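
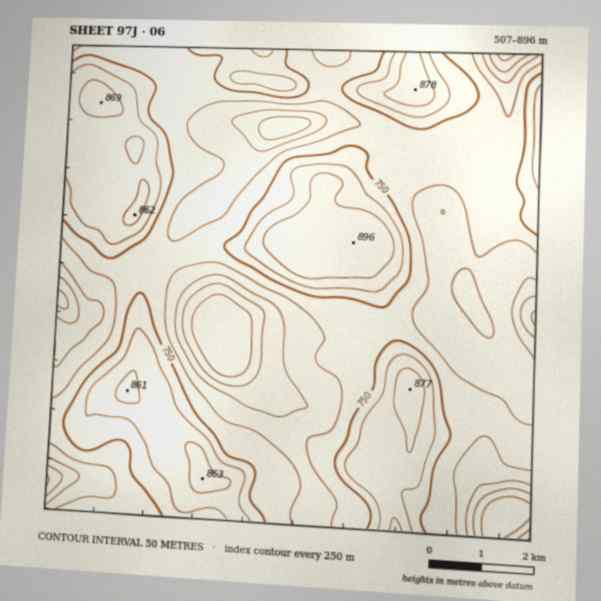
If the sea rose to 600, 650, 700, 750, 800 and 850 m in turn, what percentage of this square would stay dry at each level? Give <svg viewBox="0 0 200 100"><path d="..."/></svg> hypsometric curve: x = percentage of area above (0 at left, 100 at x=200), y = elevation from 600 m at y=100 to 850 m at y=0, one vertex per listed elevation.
<svg viewBox="0 0 200 100"><path d="M190 100l-11-20-40-20-64-20-28-20-33-20"/></svg>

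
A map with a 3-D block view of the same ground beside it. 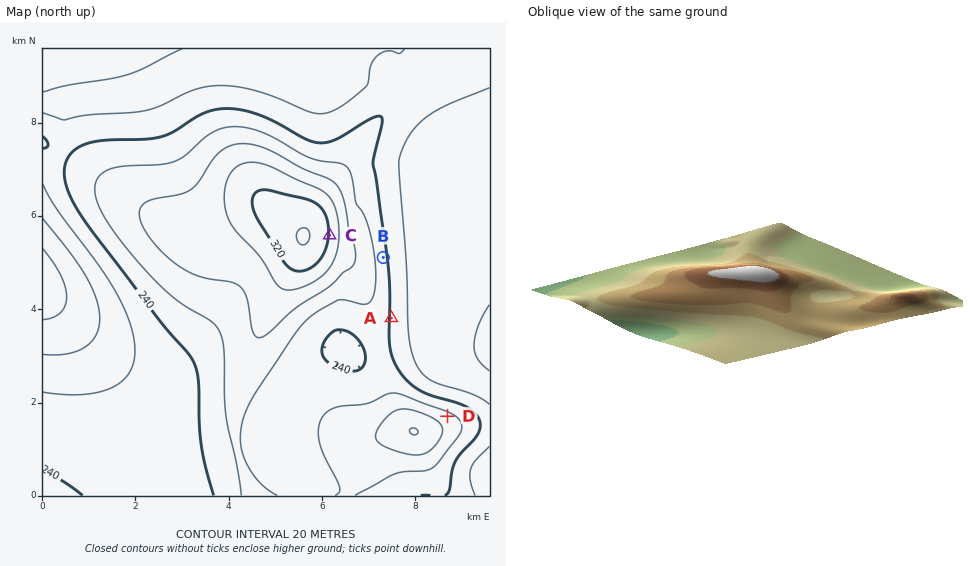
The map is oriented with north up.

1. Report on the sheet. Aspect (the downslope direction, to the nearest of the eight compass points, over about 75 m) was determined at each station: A E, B E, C E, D NE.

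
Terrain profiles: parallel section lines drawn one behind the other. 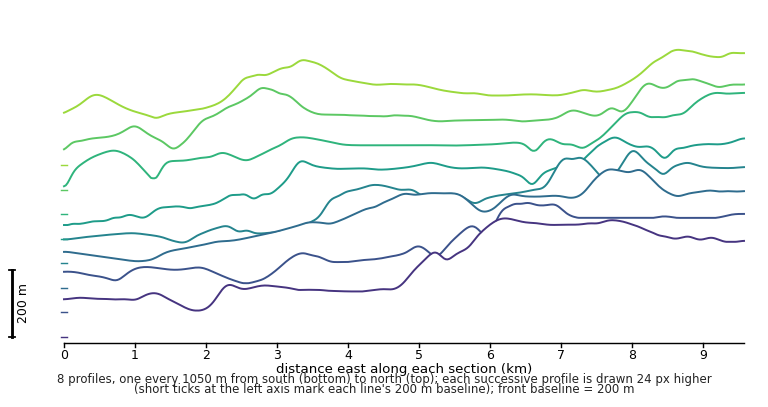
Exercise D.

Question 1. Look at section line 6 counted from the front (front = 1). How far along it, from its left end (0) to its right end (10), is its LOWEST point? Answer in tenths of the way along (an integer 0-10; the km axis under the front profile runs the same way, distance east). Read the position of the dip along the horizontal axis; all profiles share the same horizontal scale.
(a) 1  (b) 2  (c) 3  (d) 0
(d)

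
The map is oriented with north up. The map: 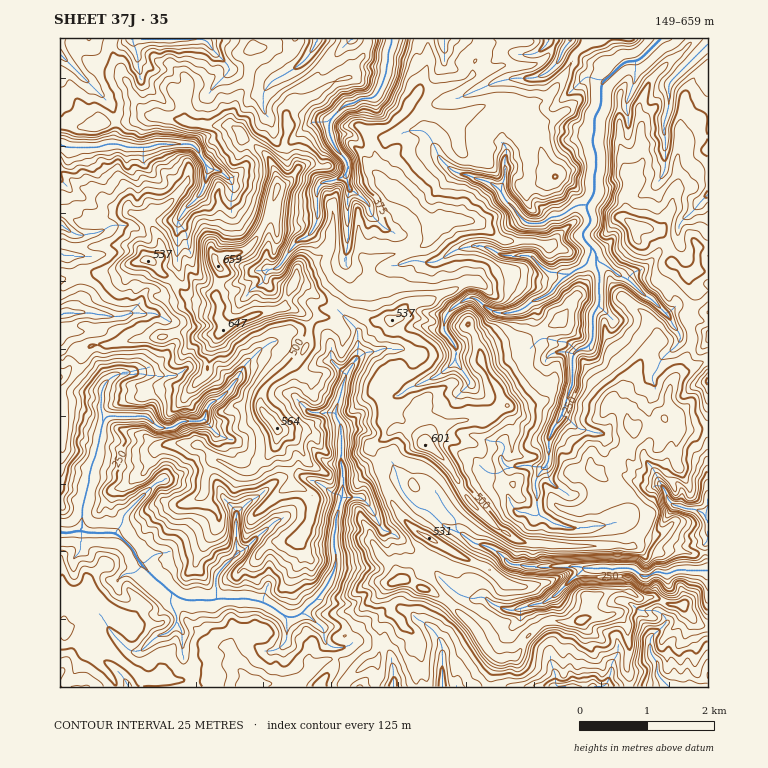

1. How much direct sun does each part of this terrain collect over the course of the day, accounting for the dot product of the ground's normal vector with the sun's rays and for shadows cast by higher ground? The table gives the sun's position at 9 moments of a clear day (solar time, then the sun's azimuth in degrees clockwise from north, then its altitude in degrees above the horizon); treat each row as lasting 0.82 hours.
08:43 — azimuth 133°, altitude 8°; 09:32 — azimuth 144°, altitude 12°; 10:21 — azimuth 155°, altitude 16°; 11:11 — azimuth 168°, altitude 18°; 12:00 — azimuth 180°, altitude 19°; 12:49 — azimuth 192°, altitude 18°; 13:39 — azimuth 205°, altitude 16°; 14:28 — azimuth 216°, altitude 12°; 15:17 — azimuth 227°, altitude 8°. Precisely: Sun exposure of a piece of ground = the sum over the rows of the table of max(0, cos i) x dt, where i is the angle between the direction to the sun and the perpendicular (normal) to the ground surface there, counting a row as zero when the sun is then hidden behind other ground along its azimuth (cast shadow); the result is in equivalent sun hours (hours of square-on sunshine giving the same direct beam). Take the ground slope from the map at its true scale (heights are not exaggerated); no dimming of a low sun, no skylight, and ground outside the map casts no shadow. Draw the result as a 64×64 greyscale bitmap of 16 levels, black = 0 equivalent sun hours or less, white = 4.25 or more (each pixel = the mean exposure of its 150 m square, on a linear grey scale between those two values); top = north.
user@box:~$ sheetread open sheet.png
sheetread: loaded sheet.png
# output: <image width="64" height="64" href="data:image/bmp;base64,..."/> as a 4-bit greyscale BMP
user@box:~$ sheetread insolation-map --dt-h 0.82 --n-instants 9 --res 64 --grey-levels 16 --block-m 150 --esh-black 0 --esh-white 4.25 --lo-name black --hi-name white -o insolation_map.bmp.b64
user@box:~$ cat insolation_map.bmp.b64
<image width="64" height="64" href="data:image/bmp;base64,Qk12CAAAAAAAAHYAAAAoAAAAQAAAAEAAAAABAAQAAAAAAAAIAAATCwAAEwsAABAAAAAAAAAAAAAAABEREQAiIiIAMzMzAERERABVVVUAZmZmAHd3dwCIiIgAmZmZAKqqqgC7u7sAzMzMAN3d3QDu7u4A////AIqZl4h3d4dmZWVVZ5pli4mXiHeImZq9zN/+3aqZZ6q6aJl2lmZlRmd2MiM0aoRIl3mId3iKz+66ms3riXZ5qqeYqHlTRmRHdmREMzVUdkNXiYh3eJvs7IeaqsqndEiambl3hVYSRVZ4dVVjI0QSMzWJiHh4rHM3h4mcrMiXe6uqmHdVmpIDRVVWeZhGRFmGZ5mGWJm5RDXMq83beXdoibt3dWiInIJkQ0VnZUMxI2mZiXRarLVVQl3//pi7mpWZzVZleGVUZlIQMhIRMQa6m4i3RavdU1RBFId4vuts2ouUVlZ1NXYUEREQABSIREV5ynWKzcQjIRAAACRTNYl861JmZ0ElIkRVVCI0fMyTRpeMus/9U0N97ZMARnhVvNciVFVlM2IUWLq5zc2Zu9gzWbr/7IRXiqvM3HAREldAAAAEQlVVEkV63rat26is3FQzVViCJXd5uCESZQAAAAAAAAFDJKp1Z5dqdyW9u4vLhVQ0QjVniLxwAAAAAAAAAREAJEMDNFZ3d3jKYUq6uZdVeKpDRnm8cQAld3ipdlaM3tzcFEIBRomIeL7VQ6uqdUablSNHvHEAFs///////+uXhzMzQzRomcqHnbejNWeZVYhREp2SATjP1jIQAAASR5uXVHZnd3iqrKh5hsxCJHhkVTJsswE2i/gQAAAAAjRGhJqnyHqqeazMypd2jMZEaGRmE5ohJXi+YQAAN6qph2WEJDSnZqqTeZrMpkglvbdohVIXpDVmetUjNVWYZ4h3dkMAR3dmrdgUMkeUjYNKuodlIEp0Z3eLUTVnVEIjZ3dzE2npiGVYzoIAJHi9/WSZQXeMuVZ2Z6gjRXZVJqh4iEMkioiIdURa1iRVa8vNyFNax2jIZmZ5tURmNmFKmYdkZ4q8ipdlVEWMu6eMpmjMu+kkeod3eK2TVmRCUxRGZXh4q7iKrKVWZ4rsynUjVq26dJacx3m96zRnd6qYRBRTV4fKdnmGZmVFV7uqQBFGe5prZUaaqa6zWJhndSIyQzMmiXl4mniGVndBEREgN3eKuKh1ZRbLlDZ1V5h5hCMxAleJh4mpZ4dmMQAAAANombdWVERleFdTNYq8y5eZQSaad3d3d2Znh1EAAqYzCKZ7gyICNrdmVWZERWeLundxRnqWVEZ2U2dlfMypfPtSWHciQ2uFa5dlV3ZDM0eVWKRGVpVEM0NkZWZVeKt2rcYRU0M4uaZXl2UzZUISVRI0diMzRDRFUiRpqFVmZmVc/nMzaaqJl1VmeFEDdxZ1M0RXNDIUVERnIli8kxATMiO7lkM4qXeoREZ3iVASeWIjRFU0MiNWU0i6p6vuyZmbZWnbdTNpYhdzM1ZVmBKpQjRTNDQSMkZUI2t5rP/tunjMzcumVDaqiqcxIkVodVZVRWYRMQRUNWQTMjVZre/u1oqvy8plVHiIqql3iGMlZEVVV4dzBDREeVJiMiEjRXeaeKvuzKdURpiJqbp0EEuUNFVWm8g0E1RENGZWZDIjMgI1Rn3/3KmIqFqZmWRVSIMSIiR4hkQSNVIpehEBIyEjeqmGQWz//5dliENFdkQREgAAAUZ2QVmGMVZluavMyqu4lldiABR0R3dCIgJa3EABSYMBAnp0q3IFlXnLmZqrh3hnllcgAXmYQjREMREo2TjIrIMBOHV1EFqZmXq6mbm6tkUVU1IDaoM0RVVEIhEo/GZ4liABVSAGyJl2doh4nMyDUWm5MRAlRENFZURCIyIiNWd1QwAkEVZomIoiIjWc6VNFmEaoYiJEVDZnZUQxIhEzMyXbozR+62iEVVZmQxIiUyV0jOuXEBR2RlZ5q7khAAABS9/YV7zdpURnhVZmUwIyJkAASppAAVY0RDNXmrhVfe/6dRN7ecqYRXUCQyMxNSI0EAAFqZcRRjVDJWZ5vO/UERAFVHvHiKlVM2qZdmeCETMAAAKXZWE2NSKJh3ebuWQAAAB4NMx1RHIUpVRYqGiVEQAAAnh3U2Y0J5h3RDMzNRGFAAJGUwEjhyI0NWRAIVhAAQATV4ZUVSFImHUiEiIQKZzsVEIjMzNWUkR1MxEQBHIUECNXmFMTErqHVEIiISKLvf7JQ0V1NFioRkM0MRAidSITVUV6lAEpmFQzRREAJVV4rMVGhmdSNVdBITMRA0NEEDZWUQit1yeFRDRDEUrYNGZml0VnVmREVhACIQACAzEnu3ZhAndUN1RDRUOe25V3ZkIjRXVGZFVVEQAAAAABAHqpqTAAAQGHREZVWKh2eXdmQSNFZEVTVmN5l0NXYhADmpqSABASEmNkNGd5dmZouGZTI0VkRWRWaP7v/e7///+5l0ABZBMTWHiGVoh2Z4mHZmhlRFVFU2VmdmeJm8/tqGVRIhNXUiJTElmHiHd3eHdmeqdUVEVjRVZFRDRnZTNCIRETNleZcQAAFZh2VXd3d2Q3yFQxRGY1VVVCNmUiR2QjEyMyRq21EAAEaHVDNGZlV3I6ZVQ1NUVUZTN4cxSXdlMjZDIkR7umIBNHiJhSIiISaCJVVTRjRFVTN4hzNUNWdCJWQgFDW+1xE0RDV6pjEAAXg1UyM3YxRUOZdjIyJTI1M2eGMRQ0VmQ0RGMkZ6vMtRKJd1MhOnInKHVUMkdhEiFqiJiVE1NGlUVEZVdnVVRZcWiHdlMTmCKHVFMTQQAAA4eJmHhCVSN1Q0RDNEZ2Z2FjOt66lkEYg3ZVZiIAAAAlRERFZWI3M2dEVFREVWd4h0gVm9/6ZDOJ"/>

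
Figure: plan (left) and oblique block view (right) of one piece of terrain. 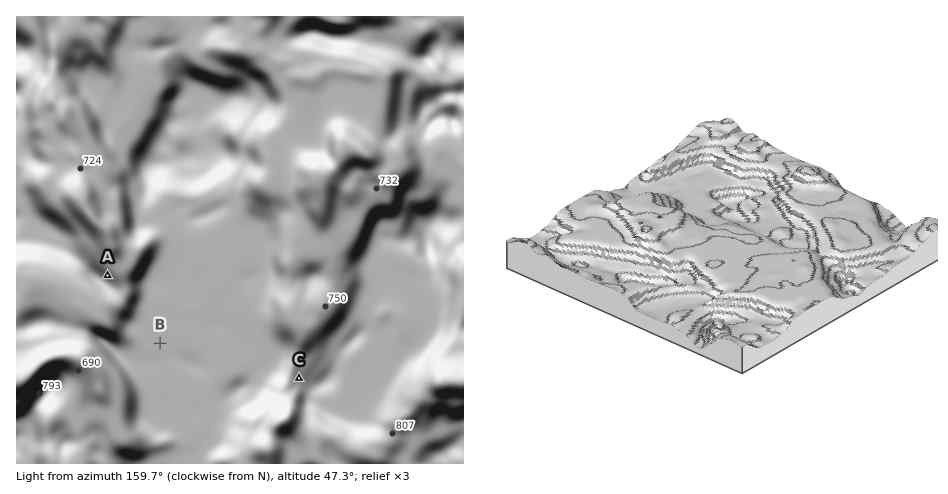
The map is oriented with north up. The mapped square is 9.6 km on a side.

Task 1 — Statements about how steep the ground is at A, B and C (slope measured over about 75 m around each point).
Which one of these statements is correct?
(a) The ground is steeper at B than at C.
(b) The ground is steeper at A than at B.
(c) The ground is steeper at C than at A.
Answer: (b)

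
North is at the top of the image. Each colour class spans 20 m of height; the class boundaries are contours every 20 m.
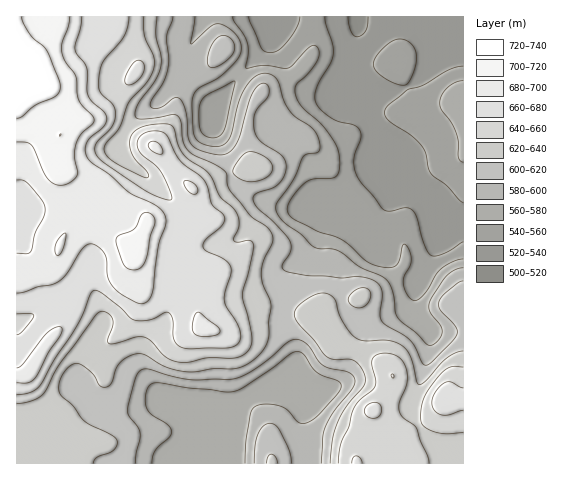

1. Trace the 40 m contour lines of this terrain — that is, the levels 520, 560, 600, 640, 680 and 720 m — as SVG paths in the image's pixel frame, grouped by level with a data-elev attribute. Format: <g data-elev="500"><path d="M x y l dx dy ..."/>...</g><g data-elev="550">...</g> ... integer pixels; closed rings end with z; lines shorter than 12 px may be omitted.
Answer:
<g data-elev="520"><path d="M368 17l-2 14-4 4-5 2-3-2-3-3-3-15"/></g><g data-elev="560"><path d="M463 259l-10 3-12 7-5 5-12 21-6 5-5 0-6-5-3-10 0-8 6-11 1-6-1-9-5-7-2 1-3 14-4 7-7 2-11-2-13-6-15-14-9-7-23-8-28-15-3-6 1-6 6-9 8-10 11-6 21-1 3-3 2-6 0-15-4-11-13-18-20-19-7-12 2-10 10-9 9-13 3-6 0-6-4-4-4 0-19 20-5 2-23-3-18 3 0-1 2-15-1-9-4-9-9-13-1-4"/><path d="M208 137l-6-4-2-6-1-16 2-9 7-8 27-13-11 49-6 7z"/><path d="M463 81l-8 1-8 6-5 7-2 8 2 7 9 12 4 9 3 10 1 17 2 3 2 1"/></g><g data-elev="600"><path d="M135 463l5-30-2-6-9-11-2-6 8-31 5-8 8-2 24 7 18 4 44-1 9-3 10-6 17-12 17-15 8-4 6 1 6 4 11 17 5 4 7 4 18 3 5 3 2 4-2 9-19 23-9 16-2 10-2 26"/><path d="M291 463l-2-12-9-20-4-6-6-2-7 4-6 8-2 11-1 17"/><path d="M463 281l-5 2-13 11-5 5-1 5 2 7 15 16 1 5 0 3-24 26-7 4-4-2-7-16-5-7-23-14-5-5-2-7 2-22-2-6-5-5-15-4-19 1-34-2-19-4-5-2 0-6 8-14-1-8-15-19-18-15-4-8 0-4 3-2 16-6 6-3 5-7 3-9 0-7-3-5-22-16-4-4-3-7 0-10 1-7 3-5 10-11 1-6 0-4-4-4-3 1-8 7-5 12-10 35-4 8-5 6-6 2-7 1-15-4-8-4-5-8-3-27-6-13-6-1-10 8-6 2-6 0-2-3 2-6 11-16 4-12 2-12-2-23 6-19"/><path d="M209 67l5 1 6-3 12-11 3-5-1-4-5-8-8-1-8 6-5 15 0 6z"/></g><g data-elev="640"><path d="M429 463l-1-7-7-15-4-13-14-11-4-6 0-8 8-22-2-15-7-9-13-4-8 2-5 4 0 5 4 15-1 6-2 5-14 10-5 9-5 18-8 17-3 19"/><path d="M17 404l16-4 10-6 17-30 35-48 6-4 7 1 5 7-1 7-4 13 1 3 7 0 21-6 7 0 7 4 14 15 11 6 12 0 21-4 27 0 9-4 6-8 0-13-9-39 7-25 4-25-3-4-12 2-4-1 5-14-1-11-5-8-13-12-10-21-6-6-15-9-6-6-5-9-4-16-6-5-14 0-11 3-8 4-4 6-1 8 2 8 4 7 11 12 2 3-1 3-7-2-24-12-8-6-4-6 1-8 14-18 9-24 17-19 8-14 0-12-10-23 0-17"/><path d="M463 367l-14 0-10 9-15 21-2 9-1 11 2 8 10 6 13 3 17-1"/></g><g data-elev="680"><path d="M17 383l11 0 7-5 13-25 12-18 2-7-5-1-9 5-24 31-7 5"/><path d="M200 336l16-1 4-2 0-3-3-4-16-13-4-1-3 5-2 12 3 5z"/><path d="M17 293l8-1 14-5 13-2 7-4 8-8 15-24 5-4 4-1 7 3 6 6 3 6 1 20 4 7 7 7 17 9 5 2 7-4 5-9 5-43 7-23 1-8-7-9-30-16-19-17-19-13-5-7-1-7 2-7 17-15 3-8-3-6-11-9-4-6-2-7 0-22-12-18 0-5 5-17 2-11"/><path d="M192 194l3 0 2-1 0-6-5-5-7-1-1 2 2 5z"/><path d="M17 180l7 0 5 5 13 16 3 9-2 8-8 16-4 18-4 2-10-1"/><path d="M159 154l2 0 2-2-3-7-5-4-5 1-2 3 2 4z"/></g><g data-elev="720"><path d="M17 118l5-2 14-11 19-9 4-4 1-4-1-8-12-28-4-6-12-11-7-11-2-7"/></g>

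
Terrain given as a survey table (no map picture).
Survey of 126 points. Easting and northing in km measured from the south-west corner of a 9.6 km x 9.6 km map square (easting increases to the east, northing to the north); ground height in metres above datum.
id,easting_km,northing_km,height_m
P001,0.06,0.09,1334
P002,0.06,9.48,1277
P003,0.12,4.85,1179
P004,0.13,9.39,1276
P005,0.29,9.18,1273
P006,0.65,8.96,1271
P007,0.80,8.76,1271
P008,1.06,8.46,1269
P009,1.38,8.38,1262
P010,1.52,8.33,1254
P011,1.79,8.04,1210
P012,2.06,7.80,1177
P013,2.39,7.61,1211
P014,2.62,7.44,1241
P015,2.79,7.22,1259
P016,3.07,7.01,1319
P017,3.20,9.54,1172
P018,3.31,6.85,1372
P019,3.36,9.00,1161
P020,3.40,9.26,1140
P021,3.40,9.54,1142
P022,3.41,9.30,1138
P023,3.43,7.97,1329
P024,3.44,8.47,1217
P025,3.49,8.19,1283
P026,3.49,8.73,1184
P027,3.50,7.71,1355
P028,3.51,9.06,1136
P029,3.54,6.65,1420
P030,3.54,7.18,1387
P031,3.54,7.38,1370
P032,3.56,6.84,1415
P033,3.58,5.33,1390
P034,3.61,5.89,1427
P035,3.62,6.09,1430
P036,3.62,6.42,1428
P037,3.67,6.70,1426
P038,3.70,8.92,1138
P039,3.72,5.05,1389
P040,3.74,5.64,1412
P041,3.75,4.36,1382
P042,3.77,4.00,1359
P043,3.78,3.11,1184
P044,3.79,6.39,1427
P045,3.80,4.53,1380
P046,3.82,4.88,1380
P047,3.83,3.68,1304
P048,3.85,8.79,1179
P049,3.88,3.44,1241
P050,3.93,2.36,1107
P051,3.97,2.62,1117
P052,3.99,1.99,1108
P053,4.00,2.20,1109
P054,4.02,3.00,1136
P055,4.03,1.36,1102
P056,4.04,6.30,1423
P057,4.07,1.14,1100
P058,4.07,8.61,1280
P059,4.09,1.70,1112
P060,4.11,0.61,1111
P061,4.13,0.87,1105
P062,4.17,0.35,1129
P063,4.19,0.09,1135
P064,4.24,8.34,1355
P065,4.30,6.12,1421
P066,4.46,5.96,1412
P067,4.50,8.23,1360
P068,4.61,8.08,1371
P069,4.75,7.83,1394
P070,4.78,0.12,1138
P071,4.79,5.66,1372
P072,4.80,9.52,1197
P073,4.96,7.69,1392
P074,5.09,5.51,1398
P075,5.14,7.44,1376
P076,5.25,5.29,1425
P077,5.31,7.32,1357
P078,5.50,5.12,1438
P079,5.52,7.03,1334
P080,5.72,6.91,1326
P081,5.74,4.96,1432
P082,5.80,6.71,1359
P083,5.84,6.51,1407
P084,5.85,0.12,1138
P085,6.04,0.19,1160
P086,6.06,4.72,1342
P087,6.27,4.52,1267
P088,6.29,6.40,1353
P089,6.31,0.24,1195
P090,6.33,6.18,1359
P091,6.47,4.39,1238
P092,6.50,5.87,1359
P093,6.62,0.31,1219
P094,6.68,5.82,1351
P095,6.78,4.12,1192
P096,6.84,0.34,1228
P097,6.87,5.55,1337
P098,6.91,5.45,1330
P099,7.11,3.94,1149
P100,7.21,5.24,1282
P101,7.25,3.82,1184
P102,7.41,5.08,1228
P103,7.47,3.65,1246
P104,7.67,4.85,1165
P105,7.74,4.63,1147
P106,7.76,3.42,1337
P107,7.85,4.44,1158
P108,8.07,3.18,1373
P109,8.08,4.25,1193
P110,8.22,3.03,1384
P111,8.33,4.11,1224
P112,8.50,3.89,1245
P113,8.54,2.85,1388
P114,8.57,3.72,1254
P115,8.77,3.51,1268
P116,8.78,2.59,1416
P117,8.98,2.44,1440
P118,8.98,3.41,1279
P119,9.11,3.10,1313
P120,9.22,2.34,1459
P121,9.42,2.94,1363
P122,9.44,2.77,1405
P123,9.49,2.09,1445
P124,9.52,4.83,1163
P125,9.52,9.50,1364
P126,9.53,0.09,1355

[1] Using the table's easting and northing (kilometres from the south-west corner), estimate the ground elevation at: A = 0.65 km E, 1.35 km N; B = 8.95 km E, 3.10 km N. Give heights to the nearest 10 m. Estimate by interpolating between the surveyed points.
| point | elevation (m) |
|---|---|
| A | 1360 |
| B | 1310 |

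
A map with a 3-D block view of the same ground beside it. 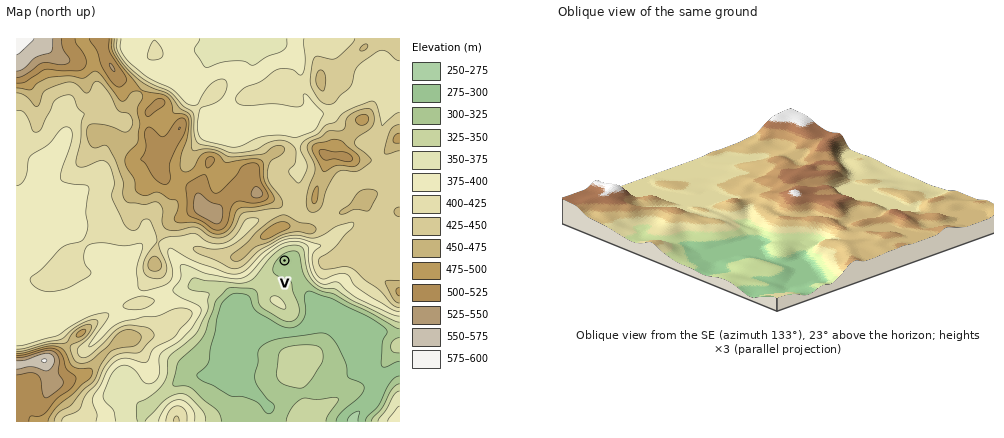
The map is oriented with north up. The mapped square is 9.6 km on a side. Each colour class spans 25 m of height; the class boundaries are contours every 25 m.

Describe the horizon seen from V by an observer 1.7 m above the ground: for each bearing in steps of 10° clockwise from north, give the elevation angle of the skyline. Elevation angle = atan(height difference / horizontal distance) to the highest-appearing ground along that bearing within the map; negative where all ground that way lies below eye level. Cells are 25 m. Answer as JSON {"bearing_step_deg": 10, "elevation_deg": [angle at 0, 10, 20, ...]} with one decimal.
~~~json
{"bearing_step_deg": 10, "elevation_deg": [11.7, 10.7, 9.7, 9.0, 8.5, 7.0, 5.3, 5.5, 6.6, 7.1, 6.8, 5.8, 3.8, 0.8, 0.6, 0.3, 0.4, 1.1, 1.6, 1.9, 1.8, 1.5, 1.3, 1.3, 1.9, 3.5, 5.3, 6.8, 7.9, 8.8, 9.9, 11.3, 12.5, 13.0, 12.9, 12.4]}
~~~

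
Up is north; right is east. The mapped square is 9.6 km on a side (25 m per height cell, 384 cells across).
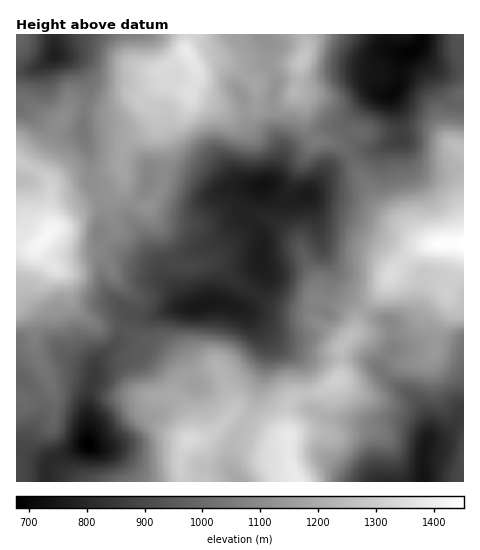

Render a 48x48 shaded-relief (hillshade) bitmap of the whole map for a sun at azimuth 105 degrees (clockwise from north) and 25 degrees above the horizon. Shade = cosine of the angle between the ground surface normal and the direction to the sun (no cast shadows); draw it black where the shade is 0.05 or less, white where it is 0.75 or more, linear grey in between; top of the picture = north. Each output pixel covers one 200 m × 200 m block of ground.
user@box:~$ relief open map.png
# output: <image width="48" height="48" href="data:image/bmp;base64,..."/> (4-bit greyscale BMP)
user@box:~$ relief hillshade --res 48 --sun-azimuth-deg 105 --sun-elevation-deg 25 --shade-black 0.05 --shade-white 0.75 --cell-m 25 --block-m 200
<image width="48" height="48" href="data:image/bmp;base64,Qk32BAAAAAAAAHYAAAAoAAAAMAAAADAAAAABAAQAAAAAAIAEAAATCwAAEwsAABAAAAAAAAAAAAAAABEREQAiIiIAMzMzAERERABVVVUAZmZmAHd3dwCIiIgAmZmZAKqqqgC7u7sAzMzMAN3d3QDu7u4A////AKu4ZVVDNFQxJpmaqWNFZ63v/typm7lTRau4dmVTIiIRJ6qal1RWec3d7uyprMlTNKu6iYdTIREAJqqql1RWet3Lzu2pvdpkM5q7vLhUMQAAJZqrl1RWet26veyqzutlQoia39pkQxABJHmrqGRFet25vdyq3/x1Q5h53+pjIiIjNGiJqXVEacyprMurzuyGZZl4z+pjACVlRGd3moZVaKuqq7urzdyXiJmYv+pSETZ3ZWd2eadlaaqZq8u8zMuZqomYvupCEkZ3d3dmaKhlaKmJq7zMzLmauoiIvdpRATVniIdleJlkVod5q8zMy5iauod4vMpzESRFaIdmealkRWVGm93LuYibund5u8uFM0QzRndmiqpzNVMje925iIiry3eKu7uFVmUyNWVXm7qENEMja92nZ3iczHebqruXZndTNVRHm8qGQzIje9ypdmeL3GerqaqphndkRFRGirqGQzISaszLh2Z6zXirqZmrqHd2VFVWeJhlQ0QxN7zLl3eKzZmqqpisuYh3ZlVWeIZlMjVUJIvKhniIq8upqqq8uZmZiHZWeHZUITZ2M3q6hmd3ibu6mbzLqYq8uod3d3ZUITaGVGiamIdmiZq7ms7LqZq8y6mYd3dlICaHZURpqphmmpmbq97bmaqruqqYiIh1IAWHVUI3qph3moiIrO/qnMuqmaqZiZmGMAR3VDEWmqh3iXd3rO/arMupiJmqmqmGMRRmVCEUiqmIiHiJre7KrMupiImZqql1Mkd1MyIkaJmIh2ervf66q8uqqZiJmql1M2mEEjI0RmeIiGaLzv+5msuqu6mZmap0NHlzETM0REVoiHZovf+4irqazLqqmZmFRHlzETM0RERWZndXrP/Iiqmb3LqqqYh2ZWhjEjMjRVVVVndnq97JmYis3bqqqYd3d2ZSIjMiRWZlVXd4rLy5mYis3tuZmYh3eHZCIzRDNFZlVXdovMuYiaiL3u25iZh3eJdCI0VUREREVXZnvcqHebp5zu3LmZmGaJhSI1Z2VUM0VXZnvMp3abuIvd3cuqqXVpl0I1eHZlMjVoiIq7l2abuIrN3MuZqoVYumNGiHdlMjZ6mZmallabuYrN3LqIq6dGq4VomHZkETZ6qZmZhUWJmZrN3Kh4rMhUipiaqodiACVpqZmZdEV3eJvN3JiJvclleaqZq7ljABVpmImqZFVmZ5q825mavLh3mpmIm7ljACVndmiqdFZlZ4iby6qqq6mJvKmYmqhSEkZmZlaadFVVaId5u7u5ipiJzcu6mYZBFGd3d1V5dERFeIdovLu4iYZ5zd3cuYUhFGeIh1RodCJGd4d4vMynioRqvd3tupYhJFVod1NXdBE1Z4h4rdyXipRZze3cuZhSJERJhkM0QxE1Zoh3nduZmYVZ3+7cqZlkRUNMumQzIQA1VXh3rMuqmHRJ//7sqZl1VDRM3aYzMQAlVERpu7uqmHQm7//tuZmGQyNbzsdEQhE1VBA5y6qpmXU0v//uypmYUhNrzsdVVDNEQxAnq7qZmHZFnv/u25iacgNQ=="/>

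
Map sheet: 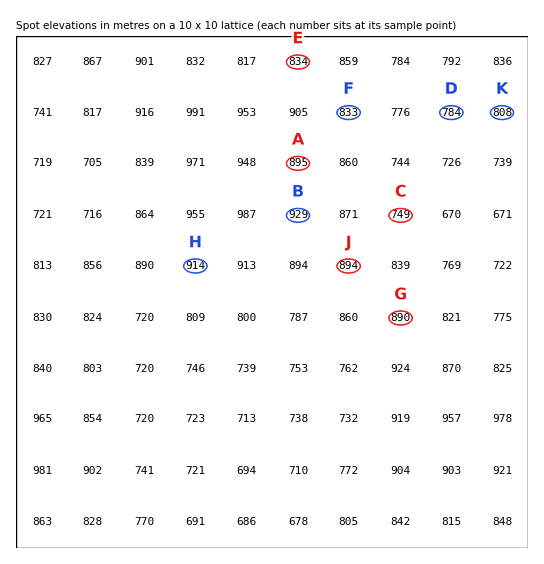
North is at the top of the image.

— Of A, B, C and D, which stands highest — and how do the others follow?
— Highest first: B A D C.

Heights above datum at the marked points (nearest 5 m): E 835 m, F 835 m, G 890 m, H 915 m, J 895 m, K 810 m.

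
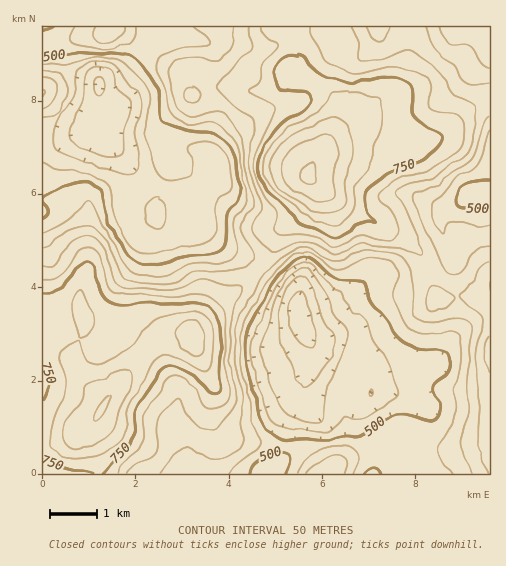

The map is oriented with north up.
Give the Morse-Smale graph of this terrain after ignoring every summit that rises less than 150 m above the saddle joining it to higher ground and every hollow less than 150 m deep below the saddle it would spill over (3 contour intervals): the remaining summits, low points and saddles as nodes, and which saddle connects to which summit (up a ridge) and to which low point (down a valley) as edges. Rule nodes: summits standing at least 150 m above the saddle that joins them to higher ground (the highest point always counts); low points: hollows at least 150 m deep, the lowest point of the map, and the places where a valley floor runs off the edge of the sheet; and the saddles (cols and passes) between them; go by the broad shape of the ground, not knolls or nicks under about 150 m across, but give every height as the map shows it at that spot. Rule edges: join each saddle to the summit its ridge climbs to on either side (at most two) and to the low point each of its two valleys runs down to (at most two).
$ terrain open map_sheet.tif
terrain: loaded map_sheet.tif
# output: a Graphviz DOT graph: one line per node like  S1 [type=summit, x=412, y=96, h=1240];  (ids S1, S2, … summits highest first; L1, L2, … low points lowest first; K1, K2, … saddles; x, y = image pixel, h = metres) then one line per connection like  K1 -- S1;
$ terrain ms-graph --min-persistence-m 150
graph terrain {
  S1 [type=summit, x=309, y=176, h=958];
  S2 [type=summit, x=100, y=412, h=902];
  L1 [type=low, x=298, y=312, h=268];
  L2 [type=low, x=99, y=85, h=290];
  L3 [type=low, x=478, y=195, h=481];
  K1 [type=saddle, x=428, y=273, h=642];
  K2 [type=saddle, x=262, y=266, h=618];
  K3 [type=saddle, x=285, y=447, h=506];
  K1 -- S1;
  K1 -- L1;
  K1 -- L3;
  K2 -- S1;
  K2 -- S2;
  K2 -- L1;
  K2 -- L2;
  K3 -- S1;
  K3 -- S2;
  K3 -- L1;
}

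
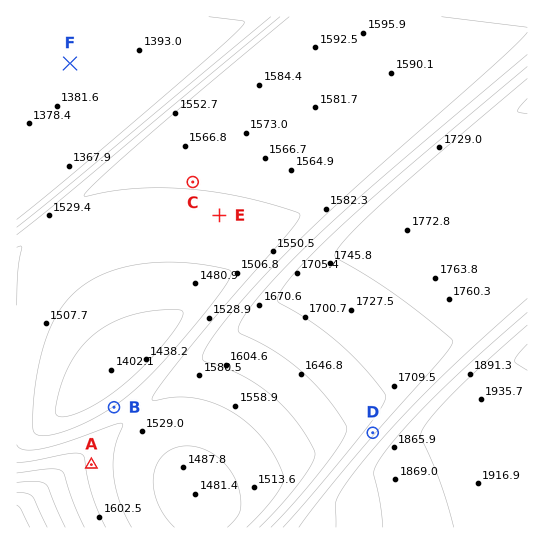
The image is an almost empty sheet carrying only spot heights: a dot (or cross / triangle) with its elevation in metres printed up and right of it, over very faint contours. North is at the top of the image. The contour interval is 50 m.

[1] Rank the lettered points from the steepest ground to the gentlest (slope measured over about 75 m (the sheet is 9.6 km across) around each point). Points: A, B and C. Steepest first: B A C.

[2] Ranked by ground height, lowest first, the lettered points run F E D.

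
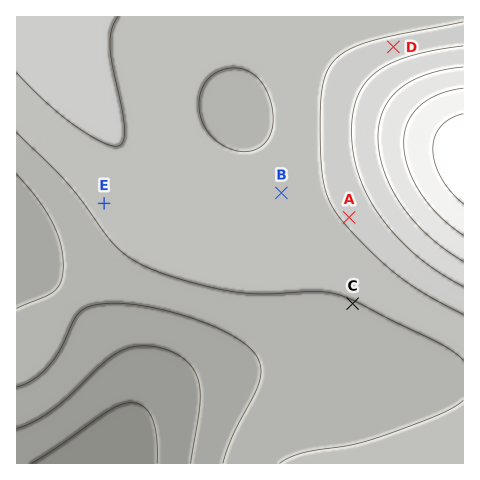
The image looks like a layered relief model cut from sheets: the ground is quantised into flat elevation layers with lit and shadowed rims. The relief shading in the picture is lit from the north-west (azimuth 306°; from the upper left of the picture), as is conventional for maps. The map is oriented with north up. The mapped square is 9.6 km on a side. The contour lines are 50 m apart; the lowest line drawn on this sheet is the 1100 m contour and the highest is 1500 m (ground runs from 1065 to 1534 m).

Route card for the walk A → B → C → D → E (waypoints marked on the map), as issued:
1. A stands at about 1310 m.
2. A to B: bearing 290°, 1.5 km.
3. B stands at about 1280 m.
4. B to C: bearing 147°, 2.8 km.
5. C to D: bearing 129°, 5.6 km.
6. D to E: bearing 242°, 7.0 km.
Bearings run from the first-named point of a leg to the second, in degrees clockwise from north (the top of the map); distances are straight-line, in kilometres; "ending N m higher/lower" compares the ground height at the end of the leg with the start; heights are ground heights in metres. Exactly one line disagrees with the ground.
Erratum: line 5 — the bearing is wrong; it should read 9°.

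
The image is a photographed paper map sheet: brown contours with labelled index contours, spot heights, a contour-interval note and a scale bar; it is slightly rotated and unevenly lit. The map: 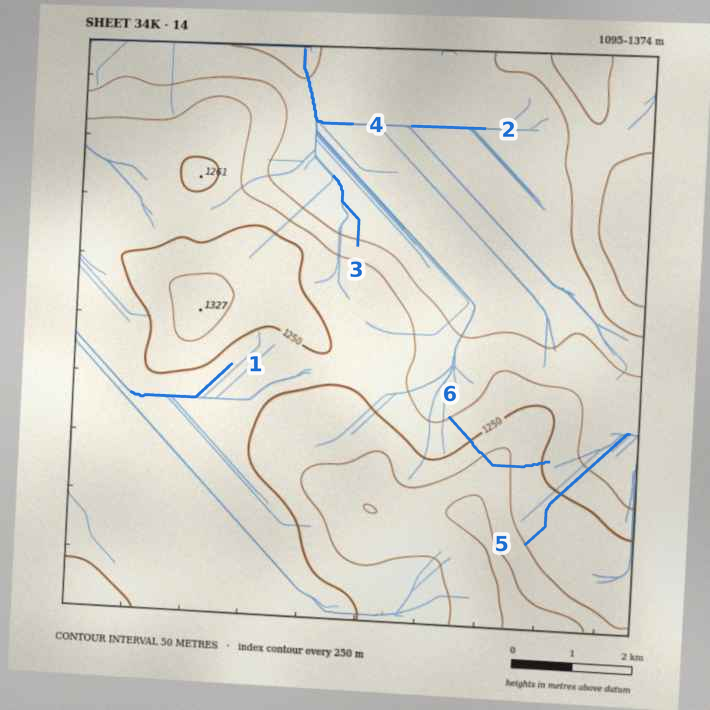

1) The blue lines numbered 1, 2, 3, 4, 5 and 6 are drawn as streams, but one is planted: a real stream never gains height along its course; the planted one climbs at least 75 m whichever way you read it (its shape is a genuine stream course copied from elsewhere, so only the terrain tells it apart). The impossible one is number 6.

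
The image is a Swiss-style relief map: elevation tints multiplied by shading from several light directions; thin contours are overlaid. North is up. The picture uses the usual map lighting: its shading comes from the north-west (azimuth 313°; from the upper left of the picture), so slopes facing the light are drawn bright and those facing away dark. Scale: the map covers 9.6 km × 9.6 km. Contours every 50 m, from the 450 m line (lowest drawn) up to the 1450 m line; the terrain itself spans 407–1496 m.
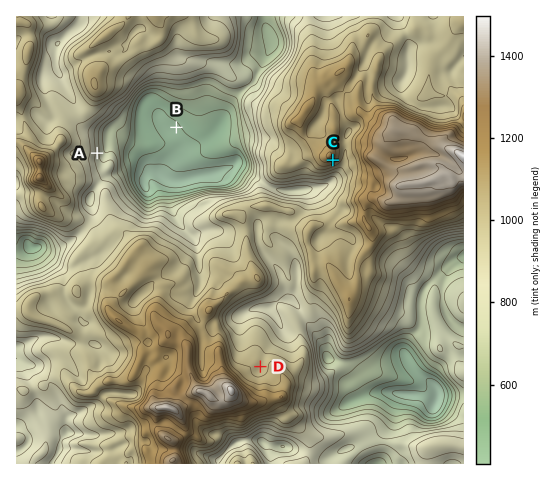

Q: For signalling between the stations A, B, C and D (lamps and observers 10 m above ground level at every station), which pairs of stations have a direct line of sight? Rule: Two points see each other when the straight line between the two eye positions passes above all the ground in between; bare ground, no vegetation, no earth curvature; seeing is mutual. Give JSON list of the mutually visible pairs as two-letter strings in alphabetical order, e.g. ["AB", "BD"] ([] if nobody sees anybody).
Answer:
["AB", "CD"]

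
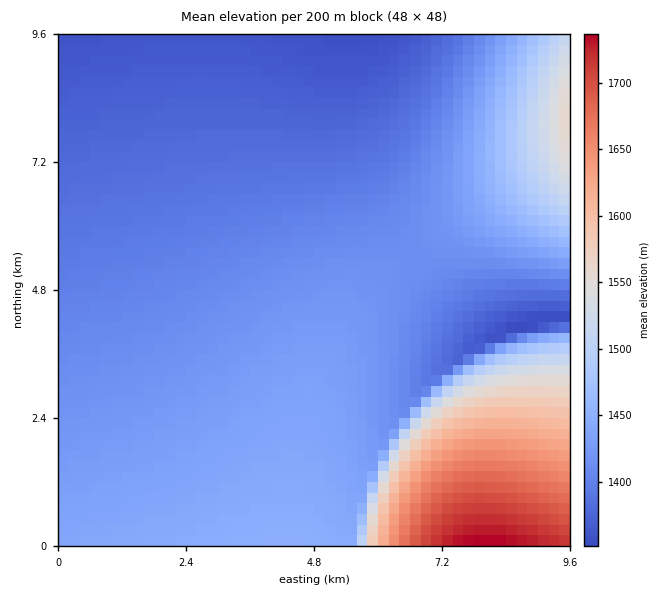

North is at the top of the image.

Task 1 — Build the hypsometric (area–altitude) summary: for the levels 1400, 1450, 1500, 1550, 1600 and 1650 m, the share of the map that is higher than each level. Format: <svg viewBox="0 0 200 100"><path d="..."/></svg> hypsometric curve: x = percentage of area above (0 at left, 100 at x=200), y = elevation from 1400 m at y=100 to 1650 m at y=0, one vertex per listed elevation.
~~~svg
<svg viewBox="0 0 200 100"><path d="M134 100l-97-20-8-20-8-20-5-20-5-20"/></svg>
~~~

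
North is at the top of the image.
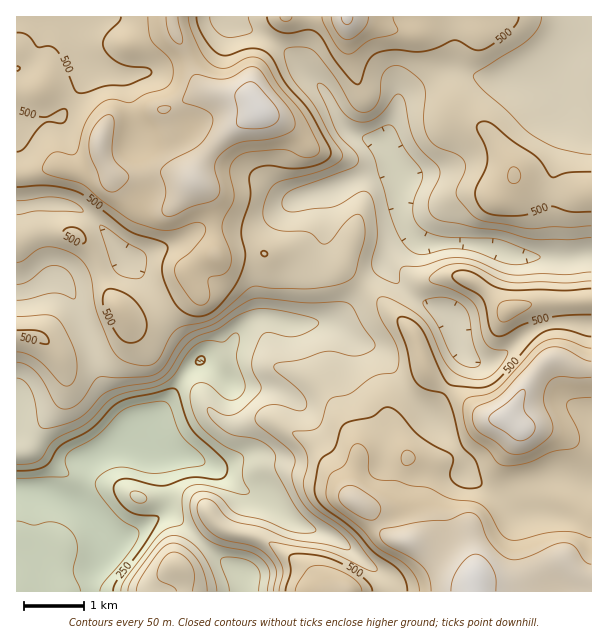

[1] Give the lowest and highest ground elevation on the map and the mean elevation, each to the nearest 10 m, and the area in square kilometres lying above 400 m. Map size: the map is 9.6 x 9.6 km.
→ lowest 170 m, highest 680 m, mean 450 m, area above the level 67.9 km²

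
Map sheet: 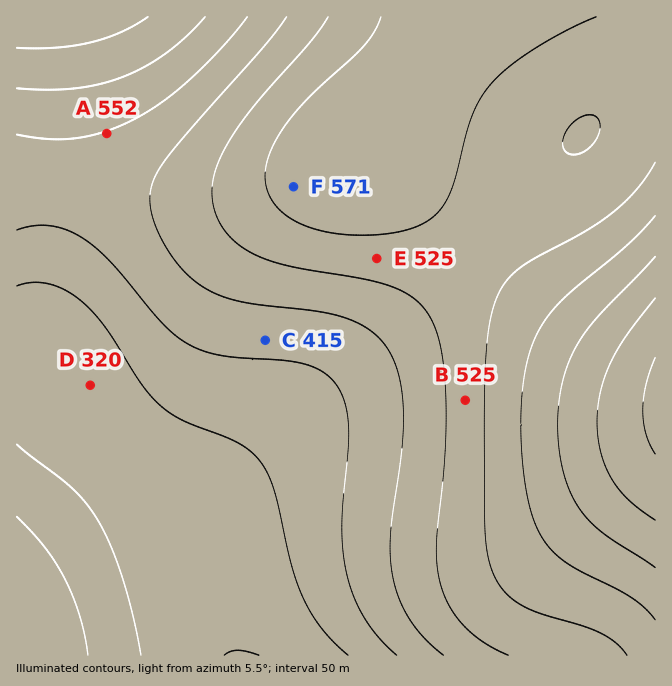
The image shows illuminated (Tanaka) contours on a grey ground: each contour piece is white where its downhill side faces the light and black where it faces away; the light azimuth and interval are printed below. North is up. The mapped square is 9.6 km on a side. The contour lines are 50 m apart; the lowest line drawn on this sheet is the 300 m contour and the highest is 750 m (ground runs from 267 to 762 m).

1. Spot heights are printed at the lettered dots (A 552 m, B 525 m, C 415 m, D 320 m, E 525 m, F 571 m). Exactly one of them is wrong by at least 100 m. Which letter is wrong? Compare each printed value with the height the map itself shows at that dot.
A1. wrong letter A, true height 402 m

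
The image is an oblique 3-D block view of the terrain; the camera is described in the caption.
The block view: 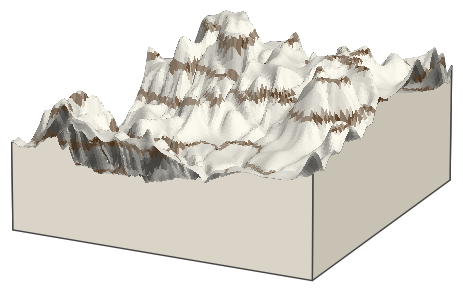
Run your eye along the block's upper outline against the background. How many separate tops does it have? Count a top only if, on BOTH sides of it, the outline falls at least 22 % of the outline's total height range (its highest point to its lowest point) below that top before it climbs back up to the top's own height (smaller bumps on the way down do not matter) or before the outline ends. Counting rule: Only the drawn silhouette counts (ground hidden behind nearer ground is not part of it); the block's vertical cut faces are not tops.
2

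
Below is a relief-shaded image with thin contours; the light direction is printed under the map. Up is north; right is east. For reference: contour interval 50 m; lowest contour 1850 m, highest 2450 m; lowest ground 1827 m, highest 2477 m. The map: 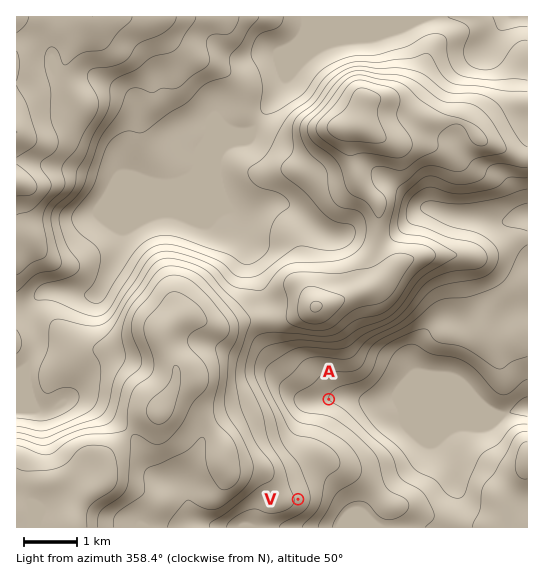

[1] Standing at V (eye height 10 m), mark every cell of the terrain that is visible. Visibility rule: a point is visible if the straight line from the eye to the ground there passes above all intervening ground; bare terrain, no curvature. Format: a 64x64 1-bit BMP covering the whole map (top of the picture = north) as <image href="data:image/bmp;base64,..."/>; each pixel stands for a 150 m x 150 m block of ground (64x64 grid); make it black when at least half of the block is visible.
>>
<image width="64" height="64" href="data:image/bmp;base64,Qk0+AgAAAAAAAD4AAAAoAAAAQAAAAEAAAAABAAEAAAAAAAACAAATCwAAEwsAAAIAAAAAAAAA////AAAAAAAAAAAAAH///wAAAAAAf4//AAAAAAB/gf8AAAAgOH+B/wAAADh//8H/AAAAH//8f/8AAAAf//gf/wAAAB//wA//AAAAGB+AB/8AAAAYDgAH/wAAABAAAAP/AAAAAAAAA/8AAAAAAAAD/gAAAAEAAAP+AAAAAwAAA/4AAAAAAAAD/wAAAAAAAAP/AAABgAAAA/8AAAHgAAAD/wAAAPj4YAP/AAAAf//4D/8AAAB///gf/wAAAH///j//AAAA//////8AAAH//////wAAAx//////AAAAAD////8AAAAAB////wAAAAAAf///AAAAAAAf//8AAAAAAAH//wAAAAAAAP//AAAAAAAAf/cAAAAAAAA/wwAAAAAAAAABAAAAAAAAAAEAAAAAAAAAAAAAAAAAAAAAAAAAAAAAAAAAAAAAAAAAAAAAAAAAAAAAAAAAAAAAAAAAAAAAAAAAAAAAAAAAAAAAAAAAAAAAAAEAAAAAAAAABwAAAAAAAAAOAAAAAAAAABgAAAAAAAAAAAAAAAAAAAAAAAAAAAAAAAAAAAAAAAAAAAAAAAAAAAAAAAAAAAAAAAAAAAAAAAAAAAAAAAAAAAAAAAAAAAAAAAAAAAAAAAAAAAAAAAAAAAAAAAAAAAAAAAAAAAAAAAAAAAAAAAAAAAAAAAAAAAAAAAAAAAAAAAAAAA=="/>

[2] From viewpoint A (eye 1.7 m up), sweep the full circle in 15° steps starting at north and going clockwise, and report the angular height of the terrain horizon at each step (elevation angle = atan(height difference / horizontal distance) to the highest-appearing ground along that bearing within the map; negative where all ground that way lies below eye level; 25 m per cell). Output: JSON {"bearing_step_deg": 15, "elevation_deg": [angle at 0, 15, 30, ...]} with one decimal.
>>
{"bearing_step_deg": 15, "elevation_deg": [13.0, 9.9, 8.0, 3.3, 0.6, 0.2, -1.2, 1.0, 0.4, 2.0, 5.0, 7.7, 9.6, 10.6, 10.3, 10.7, 11.4, 11.1, 10.6, 10.8, 10.0, 8.3, 10.1, 13.3]}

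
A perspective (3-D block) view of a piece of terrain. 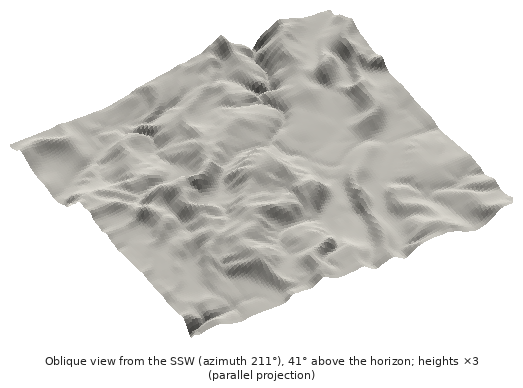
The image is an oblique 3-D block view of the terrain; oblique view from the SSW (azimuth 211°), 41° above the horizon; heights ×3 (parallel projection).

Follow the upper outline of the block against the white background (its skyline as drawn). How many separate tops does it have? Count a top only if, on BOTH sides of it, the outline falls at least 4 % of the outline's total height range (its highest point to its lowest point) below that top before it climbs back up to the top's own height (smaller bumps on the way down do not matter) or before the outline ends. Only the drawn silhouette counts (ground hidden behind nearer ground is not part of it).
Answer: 2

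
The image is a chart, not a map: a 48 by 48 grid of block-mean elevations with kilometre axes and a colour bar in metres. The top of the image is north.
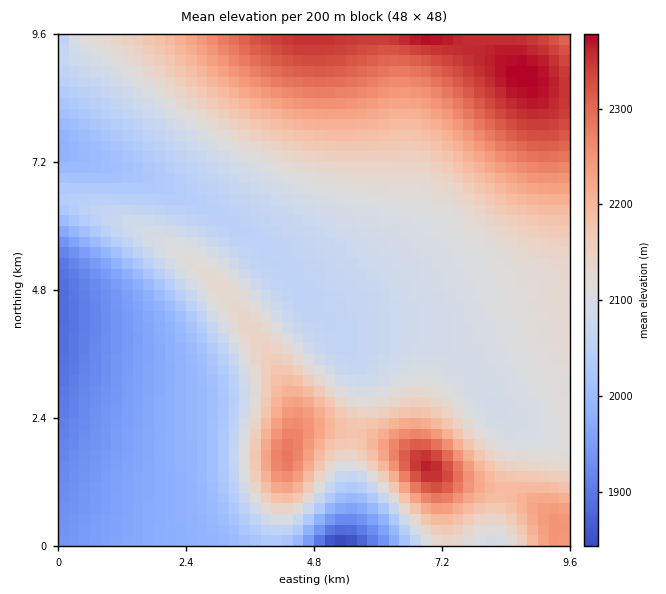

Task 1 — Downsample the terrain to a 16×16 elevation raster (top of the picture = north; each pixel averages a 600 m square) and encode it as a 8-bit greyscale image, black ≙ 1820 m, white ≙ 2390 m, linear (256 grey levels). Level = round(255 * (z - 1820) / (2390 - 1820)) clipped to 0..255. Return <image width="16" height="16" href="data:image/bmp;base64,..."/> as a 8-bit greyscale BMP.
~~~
<image width="16" height="16" href="data:image/bmp;base64,Qk02BQAAAAAAADYEAAAoAAAAEAAAABAAAAABAAgAAAAAAAABAAATCwAAEwsAAAABAAAAAAAAAAAAAAEBAQACAgIAAwMDAAQEBAAFBQUABgYGAAcHBwAICAgACQkJAAoKCgALCwsADAwMAA0NDQAODg4ADw8PABAQEAAREREAEhISABMTEwAUFBQAFRUVABYWFgAXFxcAGBgYABkZGQAaGhoAGxsbABwcHAAdHR0AHh4eAB8fHwAgICAAISEhACIiIgAjIyMAJCQkACUlJQAmJiYAJycnACgoKAApKSkAKioqACsrKwAsLCwALS0tAC4uLgAvLy8AMDAwADExMQAyMjIAMzMzADQ0NAA1NTUANjY2ADc3NwA4ODgAOTk5ADo6OgA7OzsAPDw8AD09PQA+Pj4APz8/AEBAQABBQUEAQkJCAENDQwBEREQARUVFAEZGRgBHR0cASEhIAElJSQBKSkoAS0tLAExMTABNTU0ATk5OAE9PTwBQUFAAUVFRAFJSUgBTU1MAVFRUAFVVVQBWVlYAV1dXAFhYWABZWVkAWlpaAFtbWwBcXFwAXV1dAF5eXgBfX18AYGBgAGFhYQBiYmIAY2NjAGRkZABlZWUAZmZmAGdnZwBoaGgAaWlpAGpqagBra2sAbGxsAG1tbQBubm4Ab29vAHBwcABxcXEAcnJyAHNzcwB0dHQAdXV1AHZ2dgB3d3cAeHh4AHl5eQB6enoAe3t7AHx8fAB9fX0Afn5+AH9/fwCAgIAAgYGBAIKCggCDg4MAhISEAIWFhQCGhoYAh4eHAIiIiACJiYkAioqKAIuLiwCMjIwAjY2NAI6OjgCPj48AkJCQAJGRkQCSkpIAk5OTAJSUlACVlZUAlpaWAJeXlwCYmJgAmZmZAJqamgCbm5sAnJycAJ2dnQCenp4An5+fAKCgoAChoaEAoqKiAKOjowCkpKQApaWlAKampgCnp6cAqKioAKmpqQCqqqoAq6urAKysrACtra0Arq6uAK+vrwCwsLAAsbGxALKysgCzs7MAtLS0ALW1tQC2trYAt7e3ALi4uAC5ubkAurq6ALu7uwC8vLwAvb29AL6+vgC/v78AwMDAAMHBwQDCwsIAw8PDAMTExADFxcUAxsbGAMfHxwDIyMgAycnJAMrKygDLy8sAzMzMAM3NzQDOzs4Az8/PANDQ0ADR0dEA0tLSANPT0wDU1NQA1dXVANbW1gDX19cA2NjYANnZ2QDa2toA29vbANzc3ADd3d0A3t7eAN/f3wDg4OAA4eHhAOLi4gDj4+MA5OTkAOXl5QDm5uYA5+fnAOjo6ADp6ekA6urqAOvr6wDs7OwA7e3tAO7u7gDv7+8A8PDwAPHx8QDy8vIA8/PzAPT09AD19fUA9vb2APf39wD4+PgA+fn5APr6+gD7+/sA/Pz8AP39/QD+/v4A////ADY9QkdLVWhdJyhRi5WFnb0zO0FHTWOTl2BVh8XApauxMDlAR1BuscCMiL/szJ6QjS02P0dQbavGqaG6xaGCfYEpND5GUGeatZqHjpKDen2CJjE8RlJtlJR5cXl9e3t/hSMwPEhdf415bG50eHp9gocjMD9Tc4l8bGtvdHh7gISIJzpSb4R9bWpucnZ6foKGij9acX13bGltcnZ6fYCGjpNga2xpZmlvdXp9gIKIlKGnV1hbYWlze4KHioqMmKu7wU1WYGx4hI+YnJ2ana7F19pZY299jJuqtLi1r7PH3u7taXSBkKO3yNLUz8fM3u/48naEkqO4zt/o6eTi6+/y8+g="/>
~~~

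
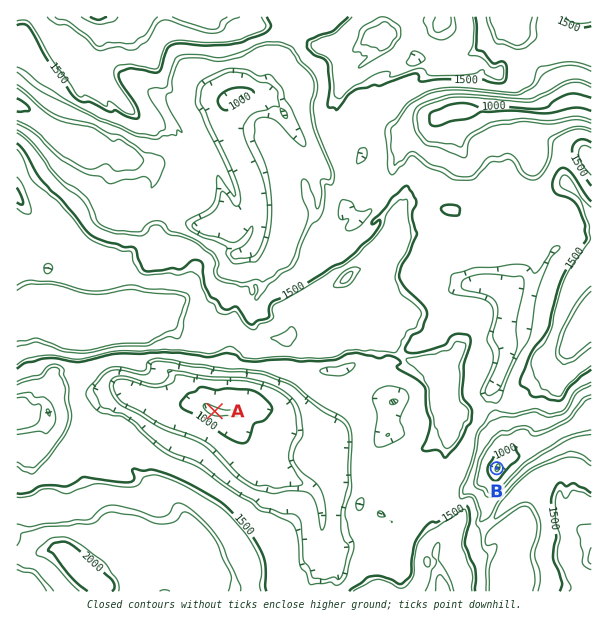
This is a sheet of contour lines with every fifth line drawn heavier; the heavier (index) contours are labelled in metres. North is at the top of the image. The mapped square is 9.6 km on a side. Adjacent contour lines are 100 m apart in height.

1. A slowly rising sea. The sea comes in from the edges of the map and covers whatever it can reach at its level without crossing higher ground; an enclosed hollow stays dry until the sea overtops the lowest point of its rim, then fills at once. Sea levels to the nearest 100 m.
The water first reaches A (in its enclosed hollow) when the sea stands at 1400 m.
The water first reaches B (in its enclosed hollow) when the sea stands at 1100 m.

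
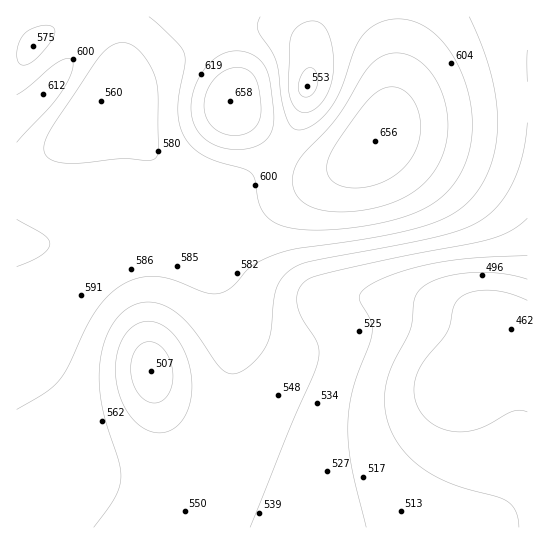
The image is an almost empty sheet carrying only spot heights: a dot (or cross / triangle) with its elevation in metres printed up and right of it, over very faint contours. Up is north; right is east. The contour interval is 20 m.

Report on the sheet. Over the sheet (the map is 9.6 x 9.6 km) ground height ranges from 460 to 660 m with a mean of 565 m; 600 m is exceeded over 16.6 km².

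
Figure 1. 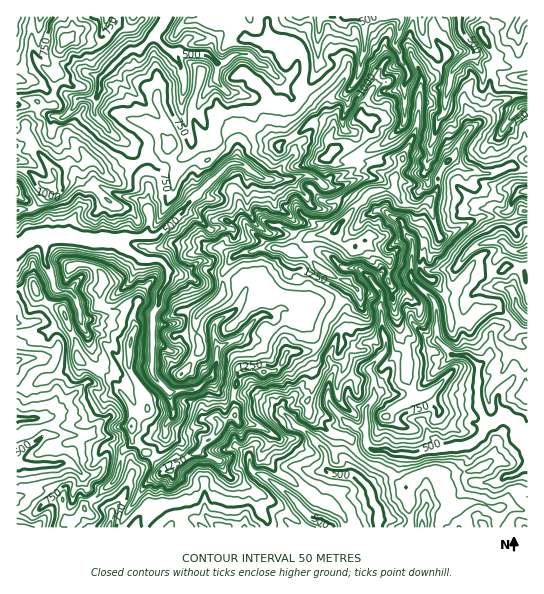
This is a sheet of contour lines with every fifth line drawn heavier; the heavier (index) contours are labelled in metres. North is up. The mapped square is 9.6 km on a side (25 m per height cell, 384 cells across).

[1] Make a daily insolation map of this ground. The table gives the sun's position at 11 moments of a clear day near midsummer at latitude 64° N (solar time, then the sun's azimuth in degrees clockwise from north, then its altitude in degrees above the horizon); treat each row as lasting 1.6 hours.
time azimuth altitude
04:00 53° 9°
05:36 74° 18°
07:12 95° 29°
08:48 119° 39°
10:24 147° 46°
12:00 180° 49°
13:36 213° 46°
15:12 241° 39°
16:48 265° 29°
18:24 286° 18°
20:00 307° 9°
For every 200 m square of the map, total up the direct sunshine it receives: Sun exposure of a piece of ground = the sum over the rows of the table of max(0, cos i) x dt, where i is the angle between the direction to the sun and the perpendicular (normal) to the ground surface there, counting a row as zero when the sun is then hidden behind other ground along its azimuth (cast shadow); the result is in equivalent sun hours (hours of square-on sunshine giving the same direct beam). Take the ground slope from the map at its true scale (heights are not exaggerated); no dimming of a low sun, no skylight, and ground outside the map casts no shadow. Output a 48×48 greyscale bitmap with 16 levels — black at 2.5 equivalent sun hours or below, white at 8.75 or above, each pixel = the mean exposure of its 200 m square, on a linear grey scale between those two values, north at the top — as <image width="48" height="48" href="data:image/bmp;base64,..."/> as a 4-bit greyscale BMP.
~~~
<image width="48" height="48" href="data:image/bmp;base64,Qk32BAAAAAAAAHYAAAAoAAAAMAAAADAAAAABAAQAAAAAAIAEAAATCwAAEwsAABAAAAAAAAAAAAAAABEREQAiIiIAMzMzAERERABVVVUAZmZmAHd3dwCIiIgAmZmZAKqqqgC7u7sAzMzMAN3d3QDu7u4A////AP687u6K7e7tzd/97t7Wjd7Lucuu/+zv7t3dy+mI3c7+/f/+7v1s/+273v6t/////tys1o7ajd7/7e7v/8eu7d273v7O7e7M3e7al1vci8zO7N3vyWrt3N2tze7u7bqp3quphnaLid3cuq3sZ83LqIjO3L7u7e7sisupiOq8iqnMu72ondvNzN3u2ne8zc7//e/u7+29vdd3zJfJjv//yt7GeJhEWKrdzuvO7u3L3aZljcl8nO/6nO6Kz//t3Lqtzu+7zLqs7tV92tyd3ciIzuqM7//e//ys7rvd7tzK3uhJ3N29yFNL7XeL79rP/c3L3u7N3e6qzv0XuqnbmWau6Z1pvu7e/u3t7v/97v/e7uwLuWasy7i+t8qleu/+zdve///+7N3f3rMAASrJzd2tx9vZm73f7urszd7+/qrs7BBoYQrczN3d5+zpzf55/urPzNy8797d5wG86Tnd3N7+6r542+7Ujure7rqs3tvu6gJo3kendr7/6t7ojd7cNJ2t/v/szIvs6hA53mSay83d6e7Mfe25jN/e///83Dmt2yLe7Ylo3bus3K3MbO6Gvu/O/rzN+RvbvBBK7HzpvbrN3d78fOmlzv7aze3e5ive2hGs3seuqc3e3t7pTbrErd/+x+/9sn7u3UCLm+/M/+7u3M7UPLyiva3uef/RAd7WinBGZq7s7u7t3t7XLtkl3suqe76BaL79JqMGR7ve3d7u/u2AbWBNzf25vZgy243Kk2VJru3u3e7e3YcDmlKJuO7/7ZspzclnhTO9uK3t7u/uxmV8zXO96K7K26dqUzNHnN3d3e3O3d7tmu7emnKu7lrpVOy5VWis25jd3atFmpve7+3+1UK+3udozu3e3e7u7bdHliWOlJy7zumcqjjdre7tzt7u3e3e3Z11ZM3KK5NamN5nc17tp87u7s3e643v6WzGe4aUkxfCBX3GWc7t3Lm6fDvt7cvqis3sQ2rYd4liurntzdjd7d7udd7+7uyt7r7u1p7ZqIdMIUec3sob29/r2t7N3u3t3e7v7EWnJZeCW5h3rrcb3O7v7srd7v7M7v/u7sQSvu3b3dzcqtoH7sut/r7q3ey93v/93uy8/+mL7+7c3dwSzpd4vN6qzrq7zu7+zd7e7vurrf/sdawgbMx2ru257Kp7//7s3u//7LzMzXjv03yQSu/DfN3rm7ef//7b7u7+3Mqty23v6AvRFq72XZq6eLbv7t7J3u7u7e2Yuird2gzGBpnNJb3t1qas3d7H29zN3u7aqia6ugzaKLvexbq9zLlqvO7Vu5Ws7u7tvBWdUwu6GNu5vKvf/cuard7Wvkr//b3ty7Br2xjdRtvcuu/+252Ymcym3onep9/uu7Uqlimsg7je7t7O7u/5h5qKp2d2W//+rdoYxTuq5ije7sy+7u//qHe7md2Y3//9rcsZcYqc63nt3drN7u3u75nurO7u7//snbtqsZmuw27czNqsve6P7uie7/7u3tzNjKybp4u91c3e28yavJptrOyr7u7t7tyrqsrLiKy92are6w=="/>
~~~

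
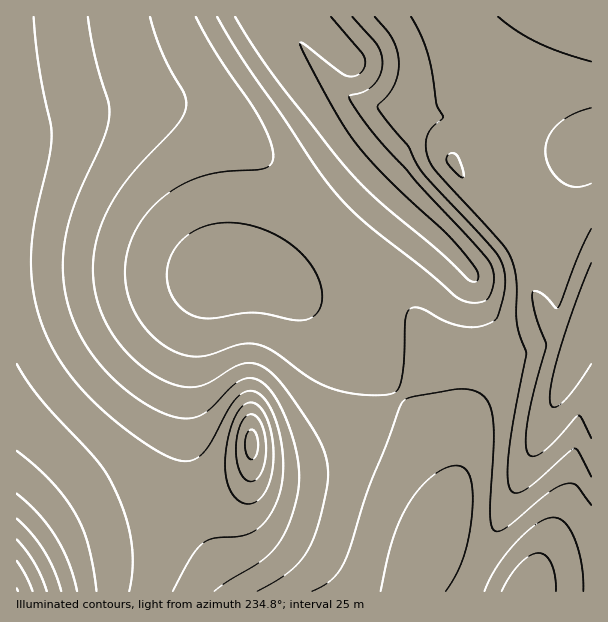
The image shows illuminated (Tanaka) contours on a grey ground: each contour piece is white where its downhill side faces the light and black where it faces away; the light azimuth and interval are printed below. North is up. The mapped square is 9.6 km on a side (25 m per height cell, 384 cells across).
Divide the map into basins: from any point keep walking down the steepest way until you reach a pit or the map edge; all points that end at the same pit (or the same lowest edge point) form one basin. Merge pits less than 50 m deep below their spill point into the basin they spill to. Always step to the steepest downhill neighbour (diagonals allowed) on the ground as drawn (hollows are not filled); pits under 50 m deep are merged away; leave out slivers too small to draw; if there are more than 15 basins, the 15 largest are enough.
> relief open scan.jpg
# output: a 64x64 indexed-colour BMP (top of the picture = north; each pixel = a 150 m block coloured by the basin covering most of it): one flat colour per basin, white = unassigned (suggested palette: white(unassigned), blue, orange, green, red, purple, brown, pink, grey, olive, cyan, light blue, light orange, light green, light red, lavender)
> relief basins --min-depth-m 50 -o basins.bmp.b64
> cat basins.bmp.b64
<image width="64" height="64" href="data:image/bmp;base64,Qk12CAAAAAAAAHYAAAAoAAAAQAAAAEAAAAABAAQAAAAAAAAIAAATCwAAEwsAABAAAAAAAAAA////ALR3HwAOf/8ALKAsACgn1gC9Z5QAS1aMAMJ34wB/f38AIr28AM++FwDox64AeLv/AIrfmACWmP8A1bDFABERERERERERERERETMzMzMzMzMzMzMxERERESIiERERERERERERERERERERMzMzMzMzMzMzMzERERIiIiIiIiIRERERERERERERERMzMzMzMzMzMzMzMxESIiIiIiIiIhERERERERERERERMzMzMzMzMzMzMzMzEiIiIiIiIiIiEREREREREREREREzMzMzMzMzMzMzMzMiIiIiIiIiIiIREREREREREREREzMzMzMzMzMzMzMzMzIiIiIiIiIiIhERERERERERERETMzMzMzMzMzMzMzMzMiIiIiIiIiIiERERERERERERETMzMzMzMzMzMzMzMzMzIiIiIiIiIiIRERERERERERERMzMzMzMzMzMzMzMzMzMiIiIiIiIiIhEREREREREREREzMzMzMzMzMzMzMzMzMyIiIiIiIiIiEREREREREREREzMzMzMzMzMzMzMzMzMzIiIiIiIiIiIRERERERERERETMzMzMzMzMzMzMzMzMzMiIiIiIiIiIhERERERERERERMzMzMzMzMzMzMzMzMzMyIiIiIiIiIiEREREREREREREzMzMzMzMzMzMzMzMzMzIiIiIiIiIiIRERERERERERETMzMzMzMzMzMzMzMzMzMiIiIiIiIiIhERERERERERERMzMzMzMzMzMzMzMzMzMiIiIiIiIiIiEREREREREREREzMzMzMzMzMzMzMzMzMyIiIiIiIiIiIRERERERERERETMzMzMzMzMzMzMzMzMyIiIiIiIiIiIhERERERERERERMzMzMzMzMzMzMzMzMyIiIiIiIiIiIiEREREREREREREzMzMzMzMzMzMzMzMzIiIiIiIiIiIiIRERERERERERETMzMzMzMzMzMzMzMzIiIiIiIiIiIiIhERERERERERERMzMzMzMzMzMzMzMzIiIiIiIiIiIiIiEREREREREREREzMzMzMzMzMzMzMzIiIiIiIiIiIiIiIRERERERERERETMzMzMzMzMzMzMzIiIiIiIiIiIiIiIhERERERERERERMzMzMzMzMzMzMzIiIiIiIiIiIiIiIiEREREREREREREzMzMzMzMzMzMzIiIiIiIiIiIiIiIiIRERERERERERETMzMzMzMzMzMzIiIiIiIiIiIiIiIiIhEREREREREREREzMzMzMzMzMzIiIiIiIiIiIiIiIiIiERERERERERERETMzMzMzMzMzIiIiIiIiIiIiIiIiIiIRERERERERERERMzMzMzMzMzIiIiIiIiIiIiIiIiIiIhEREREREREREREzMzMzMzMzIiIiIiIiIiIiIiIiIiIiERERERERERERETMzMzMzMzIiIiIiIiIiIiIiIiIiIiIREREREREREREREzMzMzMzIiIiIiIiIiIiIiIiIiIiIhERERERERERERETMzMzMyIiIiIiIiIiIiIiIiIiIiIiEREREREREREREREzMzMyIiIiIiIiIiIiIiIiIiIiIiIREREREREREREREREREREiIiIiIiIiIiIiIiIiIiIiIhERERERERERERERERERERIiIiIiIiIiIiIiIiIiIiIiERERERERERERERERERERESIiIiIiIiIiIiIiIiIiIiIRERERERERERERERERERERESIiIiIiIiIiIiIiIiIiIhEREREREREREREREREREREREiIiIiIiIiIiIiIiIiIiERERERERERERERERERERERERIiIiIiIiIiIiIiIiIiIRERERERERERERERERERERERESIiIiIiIiIiIiIiIiIhERERERERERERERERERERERERIiIiIiIiIiIiIiIiIiERERERERERERERERERERERERESIiIiIiIiIiIiIiIiIREREREREREREREREREREREREREiIiIiIiIiIiIiIiIhERERERERERERERERERERERERERIiIiIiIiIiIiIiIiERERERERERERERERERERERERERIiIiIiIiIiIiIiIiIRERERERERERERERERERERERERIiIiIiIiIiIiIiIiIhERERERERERERERERERERERERIiIiIiIiIiIiIiIiIiERERERERERERERERERERERERIiIiIiIiIiIiIiIiIiIREREREREREREREREREREREREiIiIiIiIiIiIiIiIiIhEREREREREREREREREREREREiIiIiIiIiIiIiIiIiIiEREREREREREREREREREREREiIiIiIiIiIiIiIiIiIiIRERERERERERERERERERERESIiIiIiIiIiIiIiIiIiIhERERERERERERERERERERESIiIiIiIiIiIiIiIiIiIiERERERERERERERERERERESIiIiIiIiIiIiIiIiIiIiIRERERERERERERERERERERIiIiIiIiIiIiIiIiIiIiIhERERERERERERERERERERIiIiIiIiIiIiIiIiIiIiIiERERERERERERERERERERIiIiIiIiIiIiIiIiIiIiIiIREREREREREREREREREREiIiIiIiIiIiIiIiIiIiIiIhEREREREREREREREREREiIiIiIiIiIiIiIiIiIiIiIiERERERERERERERERERESIiIiIiIiIiIiIiIiIiIiIiIRERERERERERERERERESIiIiIiIiIiIiIiIiIiIiIiIhERERERERERERERERESIiIiIiIiIiIiIiIiIiIiIiIi"/>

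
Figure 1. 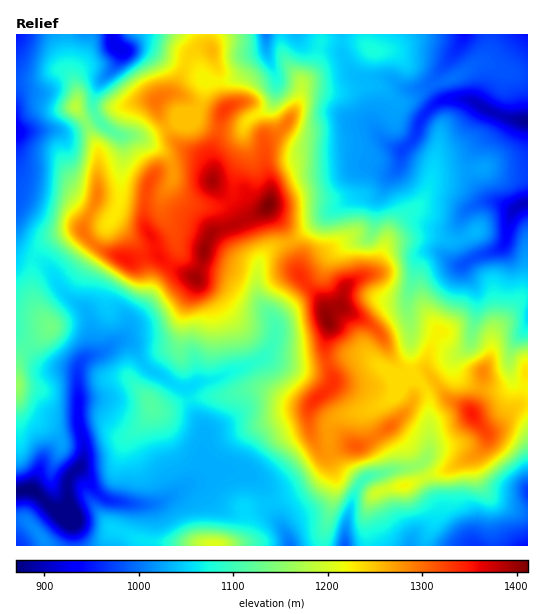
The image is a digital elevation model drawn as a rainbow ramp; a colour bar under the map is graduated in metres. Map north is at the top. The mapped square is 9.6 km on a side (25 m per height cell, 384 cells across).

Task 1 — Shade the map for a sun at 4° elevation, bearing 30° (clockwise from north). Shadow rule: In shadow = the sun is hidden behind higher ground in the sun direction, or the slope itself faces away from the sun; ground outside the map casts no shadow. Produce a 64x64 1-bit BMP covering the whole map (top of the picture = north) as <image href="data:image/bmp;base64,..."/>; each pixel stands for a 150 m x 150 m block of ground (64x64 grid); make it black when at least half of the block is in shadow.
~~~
<image width="64" height="64" href="data:image/bmp;base64,Qk0+AgAAAAAAAD4AAAAoAAAAQAAAAEAAAAABAAEAAAAAAAACAAATCwAAEwsAAAIAAAAAAAAA////AAAAAADgbAwP////8M/gAB/////+n+AA//////8/wAP//////P/GA//////4///D//////D//8P/////+P/+B///+D////AP///+P///8A/////////wD//+//////hH//z//////Of/+Ac/8f/85//4Az/g//5H//gAP8D//wP/+AAfwP//A//6AB+A//+H//OAHgB/////4YAcAD/////wABgAP/////gAEMB//////gAgQn/////+HgAAf/////5+AAD///////4AAP///////AAA///////4AAD////v/nAgAP///8/8YAAA////x/wAAAD////v/AAAAH/////4HAAAf//+f/AcAAB///x/4AAAAH//4H/AAAAAP/zGfwAAA4A/8AZ/AAAHwD/BgH+AAADgH4OAP8AAAAAfAwAfwAAAAB4GBAeAAAAA/AYGAwAAAAT8hgeAAAAADv3DB4AAAAAf/cMPgAAAAD/9wA8AAAAAAPnAHAAAAAAAecQcAAAAAAB/zhwAAAAAAP/P+AAAAAAA/5/gAAADAAD/v+AAAAMAAP+/wYAAAAAA/z/BmAAAAD//P8gMAAAAf/gBiAAAAB///AAAAAAAD/g+AAAA4ACH8DwAAYDgP8AAEAABgMA/gAAADjGAgD8AAAAPMQCAcAAAAA+gAAAAAAAAD6AAAAAAAA=="/>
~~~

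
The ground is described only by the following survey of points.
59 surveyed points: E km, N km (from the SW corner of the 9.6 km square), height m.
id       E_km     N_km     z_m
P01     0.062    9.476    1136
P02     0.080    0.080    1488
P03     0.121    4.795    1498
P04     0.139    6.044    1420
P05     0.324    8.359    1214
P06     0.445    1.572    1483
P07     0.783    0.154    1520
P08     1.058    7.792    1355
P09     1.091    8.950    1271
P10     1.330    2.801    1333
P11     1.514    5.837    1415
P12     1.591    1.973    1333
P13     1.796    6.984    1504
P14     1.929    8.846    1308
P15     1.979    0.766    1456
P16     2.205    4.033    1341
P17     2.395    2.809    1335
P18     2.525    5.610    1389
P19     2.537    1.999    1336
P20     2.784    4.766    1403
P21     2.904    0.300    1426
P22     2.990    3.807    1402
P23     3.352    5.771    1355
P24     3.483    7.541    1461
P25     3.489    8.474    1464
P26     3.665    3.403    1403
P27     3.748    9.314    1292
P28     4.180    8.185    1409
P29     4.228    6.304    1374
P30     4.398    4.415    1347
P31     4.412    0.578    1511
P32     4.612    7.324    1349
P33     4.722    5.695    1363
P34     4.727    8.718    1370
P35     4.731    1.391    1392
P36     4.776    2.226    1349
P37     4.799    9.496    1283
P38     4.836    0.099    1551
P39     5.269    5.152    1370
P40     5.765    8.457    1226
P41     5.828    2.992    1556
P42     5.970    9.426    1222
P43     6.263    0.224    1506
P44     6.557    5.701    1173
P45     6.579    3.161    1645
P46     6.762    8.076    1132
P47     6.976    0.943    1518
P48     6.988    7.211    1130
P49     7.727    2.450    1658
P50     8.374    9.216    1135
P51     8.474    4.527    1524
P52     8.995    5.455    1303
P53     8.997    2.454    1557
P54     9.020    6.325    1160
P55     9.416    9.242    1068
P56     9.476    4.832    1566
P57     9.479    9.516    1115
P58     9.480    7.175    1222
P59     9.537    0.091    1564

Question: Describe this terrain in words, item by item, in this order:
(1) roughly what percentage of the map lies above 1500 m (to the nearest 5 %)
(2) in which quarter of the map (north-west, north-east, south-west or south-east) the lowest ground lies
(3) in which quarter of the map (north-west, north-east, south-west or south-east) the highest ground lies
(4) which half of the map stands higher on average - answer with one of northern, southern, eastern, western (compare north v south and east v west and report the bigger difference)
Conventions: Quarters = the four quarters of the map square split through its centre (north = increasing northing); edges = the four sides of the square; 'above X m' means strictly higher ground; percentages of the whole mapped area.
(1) Roughly 20 % of the ground is higher than 1500 m.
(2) Look to the north-east quarter for the lowest ground.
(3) The highest point lies in the south-east quarter of the map.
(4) The southern half stands higher on average than the northern half.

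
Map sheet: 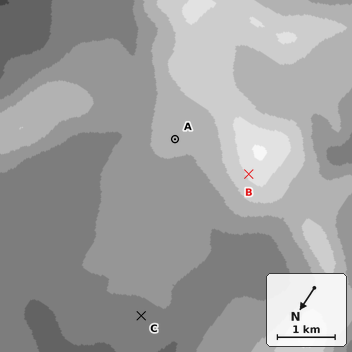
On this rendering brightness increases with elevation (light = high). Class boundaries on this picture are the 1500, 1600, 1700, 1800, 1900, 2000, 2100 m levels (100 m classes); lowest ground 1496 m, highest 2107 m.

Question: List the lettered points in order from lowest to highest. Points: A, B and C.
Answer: C A B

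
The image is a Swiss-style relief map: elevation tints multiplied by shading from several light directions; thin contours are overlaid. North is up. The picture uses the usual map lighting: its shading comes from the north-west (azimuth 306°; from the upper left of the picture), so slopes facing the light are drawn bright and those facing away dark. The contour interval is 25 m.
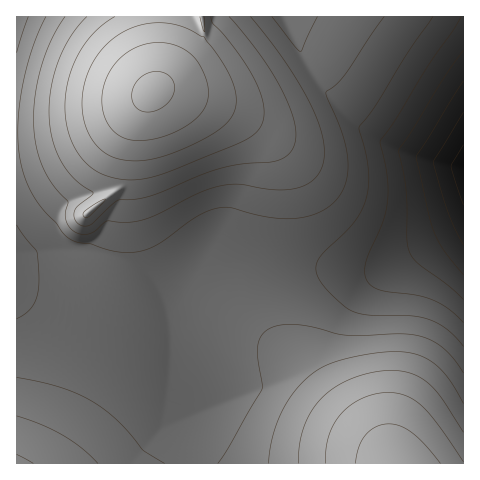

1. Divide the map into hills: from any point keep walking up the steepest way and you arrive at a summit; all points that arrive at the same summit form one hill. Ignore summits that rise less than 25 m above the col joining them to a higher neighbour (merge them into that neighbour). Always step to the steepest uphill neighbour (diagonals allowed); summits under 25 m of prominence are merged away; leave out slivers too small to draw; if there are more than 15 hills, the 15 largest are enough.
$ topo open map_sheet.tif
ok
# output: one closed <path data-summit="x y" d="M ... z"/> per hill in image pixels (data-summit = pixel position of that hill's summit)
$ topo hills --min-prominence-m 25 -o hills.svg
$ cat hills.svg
<path data-summit="153 92" d="M463 16l-446 0-1 277 27 18 45 22 41 15 40 11 1-27-5-27 45-56 81 15 81 6 17-4 73-38 2-1z"/><path data-summit="399 463" d="M463 227l-74 39-17 4-81-6-81-15-45 56 5 27 0 49 18 23-2 14 5 24 1 21 271 1z"/><path data-summit="17 463" d="M17 294l0 170 175-1-1-21-5-24 2-14-18-23 0-21-2-2-39-10-33-11-42-20z"/>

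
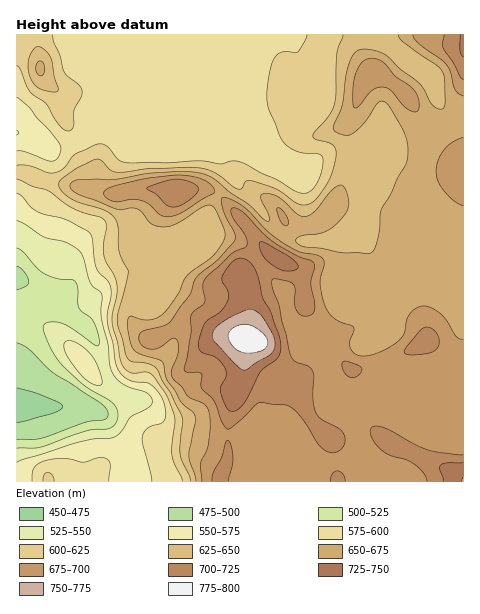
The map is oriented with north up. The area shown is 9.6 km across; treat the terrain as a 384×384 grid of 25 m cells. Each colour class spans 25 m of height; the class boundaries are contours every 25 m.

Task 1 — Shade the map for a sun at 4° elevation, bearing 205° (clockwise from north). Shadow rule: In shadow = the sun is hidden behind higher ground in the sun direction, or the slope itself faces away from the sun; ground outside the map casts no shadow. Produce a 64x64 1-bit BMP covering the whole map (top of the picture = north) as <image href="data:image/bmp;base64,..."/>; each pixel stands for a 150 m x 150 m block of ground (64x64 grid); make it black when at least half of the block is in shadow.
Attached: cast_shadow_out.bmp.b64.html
<image width="64" height="64" href="data:image/bmp;base64,Qk0+AgAAAAAAAD4AAAAoAAAAQAAAAEAAAAABAAEAAAAAAAACAAATCwAAEwsAAAIAAAAAAAAA////AAAAAAAAAAAAAAAAAAAAAAAAAAAAHAAAAAAAAAN+AAAAAAAAD/8AAAAAAAA//8gAAAAAAP///AAAAAADwH/8AAAABg8Af/wAAAAODgAf/AAAAAwAAAP4AAAAAAAAAMAAAAAAAAAAAAAAAAAAAAAAAAAAAAAAAAAAAAAAAAAAAAAAAAAAAAAQAAAA4IAAADAAAADh4AAAcAAAAAHgAADwAAAGAOAAAfAAAB4AAAAB8BAAPgAAAAHgOAD+AgAEAAB4Af4OAAwAADgA/g4AHAAAAAA+GAA4AAAAAB44AAAAAAAAHjAAAAAAAAAcEAAAAAAAACAAAAAAAAB4YAAAAAAAADzh8AAAAAAAH8f8AAAAAAABz/wAAAAAAAAf+AAAAAAAAD/4AAAAAAAAP+AAAAAAAAB/4AAAAAAAAPvgAAAAAAAB/+AAAAAAAAP/4AAAAAAAB//wAAAAD/f///AAAAPP////8AAAP8/////wAAB+D////8AAAPwP////AAAA+A////wAAADwD///GAAAAAAAf/8AAAAAAAAf/gAAAAAAAAP8AAAAAAAAAHwAAAAAAAAAGAAAABAAAAAAAAAAMAAAAAAAAABwAAAAAAAAAfADAAAAAAAD4AcAAAAAAAfgDgAAAAAAH+AcAAAAAAA/gB4AAAAAAH8ADgAAAAAAfgAOAAAAAAA8AA=="/>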